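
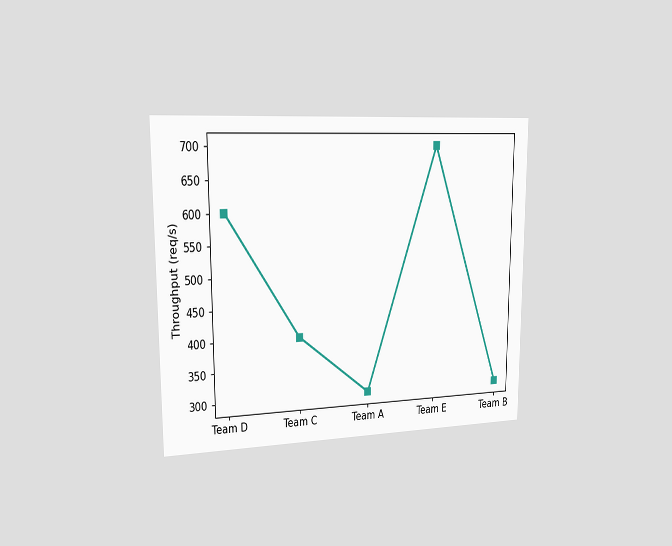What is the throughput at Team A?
300req/s

The chart is viewed slightly from the left. At Team A, the line is at 300req/s.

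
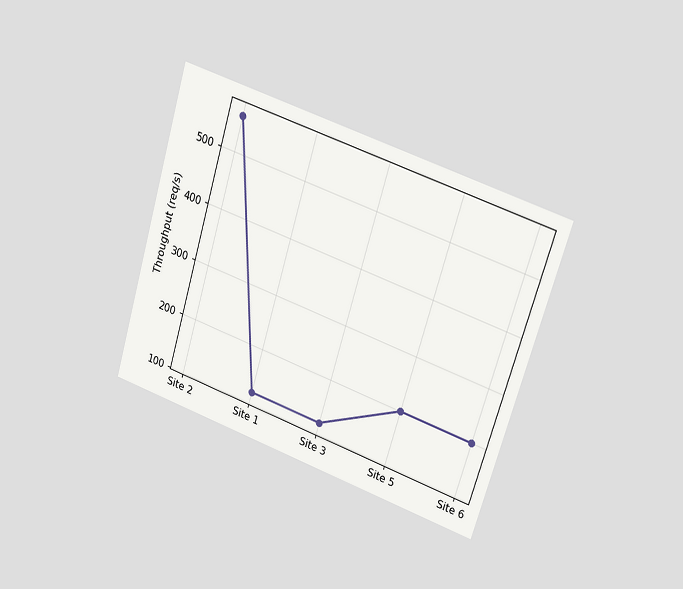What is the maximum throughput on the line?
560req/s

The chart is tilted about 17° clockwise and viewed at a slight angle. The highest point is at Site 2, and reading across to the y-axis gives 560req/s.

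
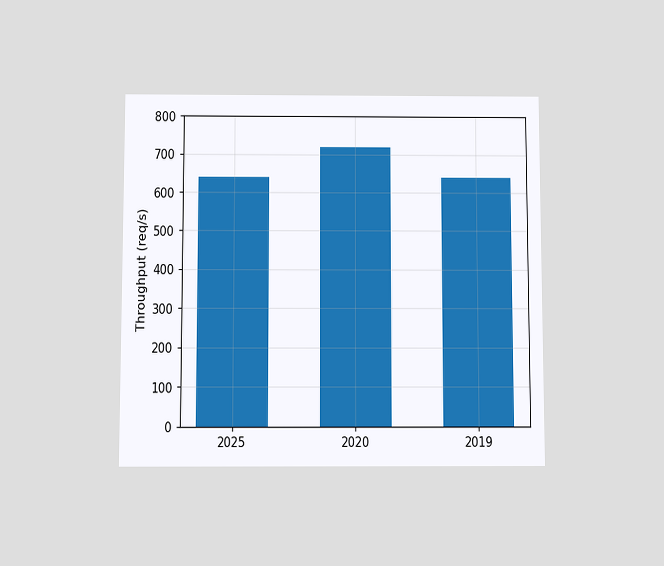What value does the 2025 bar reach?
The chart is viewed slightly from below. Reading along the chart's y-axis, the 2025 bar reaches 640req/s.

640req/s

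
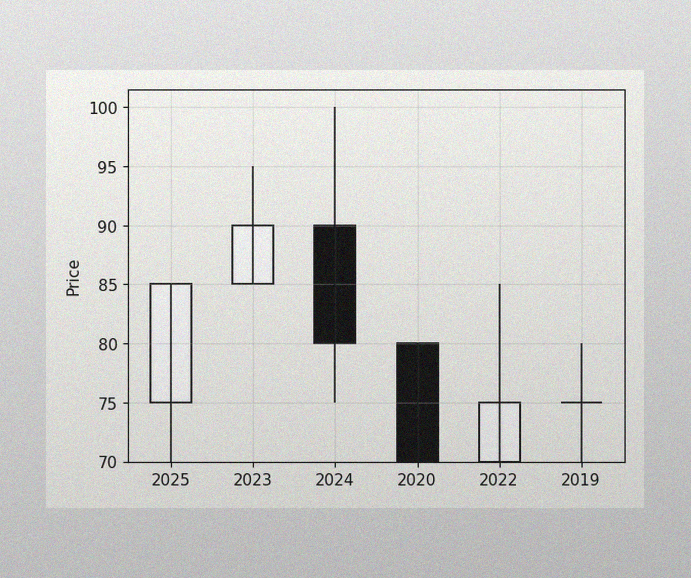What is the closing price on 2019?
The image has some photo noise and uneven lighting. The 2019 candle closes at 75.

75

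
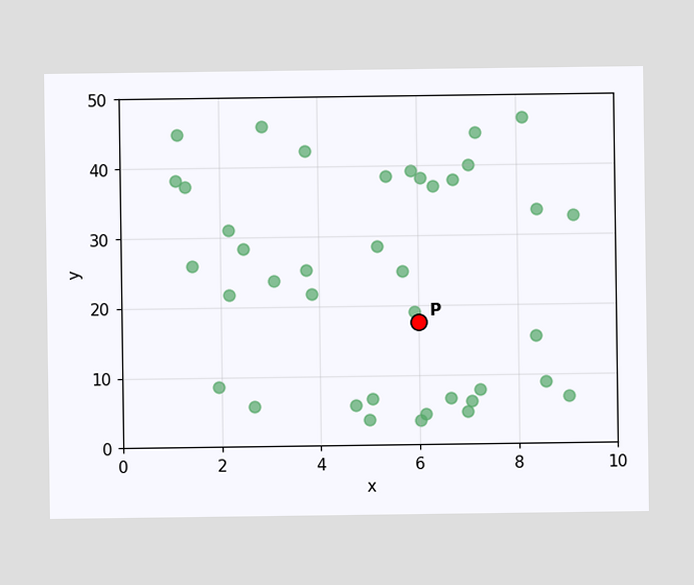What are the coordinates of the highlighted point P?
Following the gridlines from P to each axis, P sits at (6, 17.5).

(6, 17.5)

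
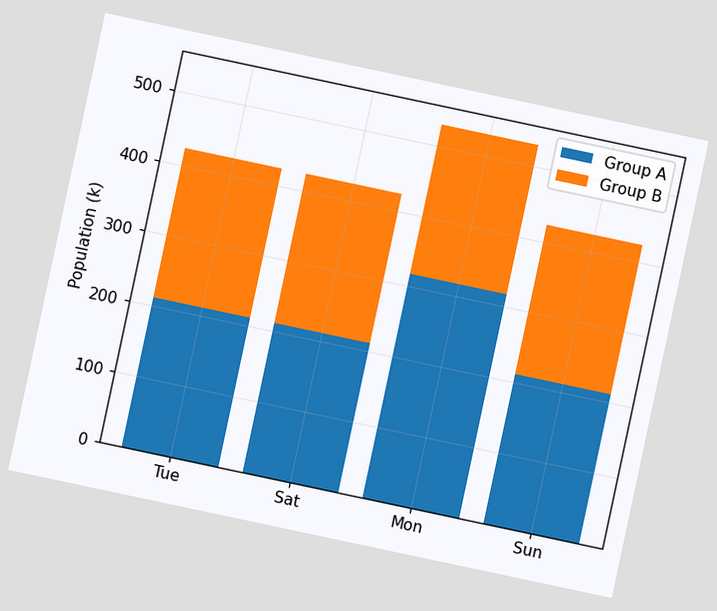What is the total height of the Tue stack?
424k

The chart is tilted about 12° clockwise. The Tue stack's top reaches 424k on the y-axis.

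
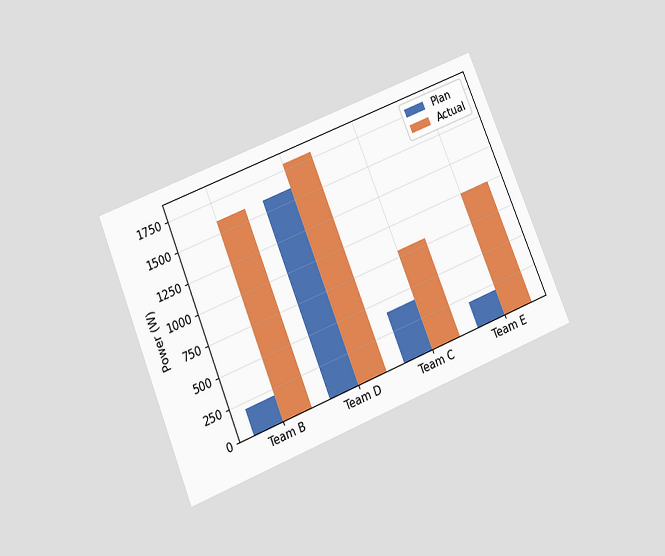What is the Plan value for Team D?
The chart is tilted about 22° counter-clockwise and viewed slightly from below. The Plan bar at Team D reaches 1600W on the y-axis.

1600W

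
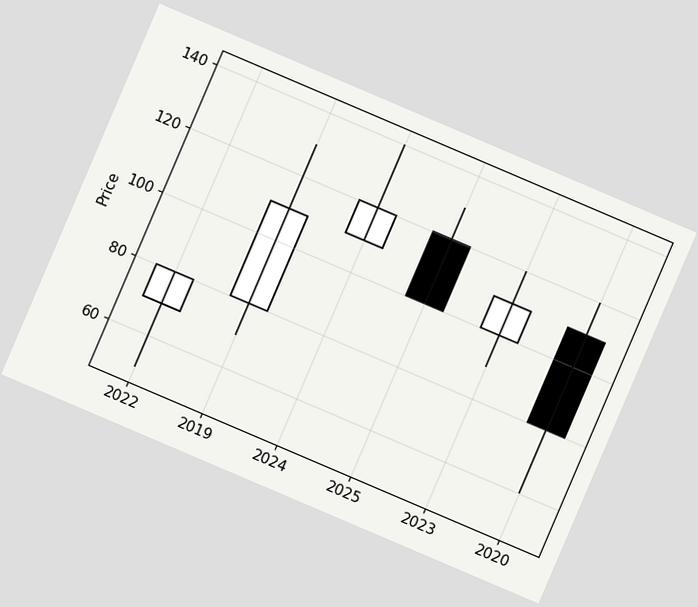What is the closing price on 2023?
The chart is tilted about 23° clockwise. The 2023 candle closes at 110.

110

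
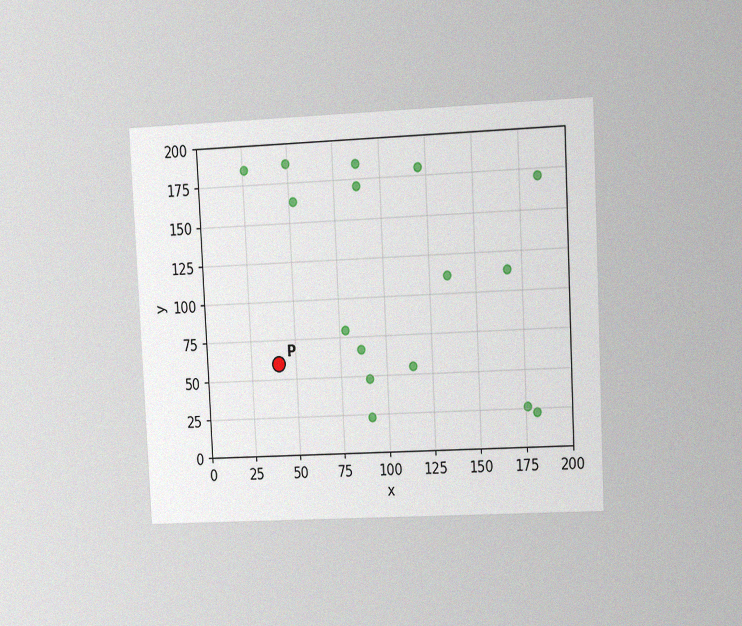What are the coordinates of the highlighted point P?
(40, 60)

The chart is tilted about 3° counter-clockwise and viewed at a slight angle, with some photo noise. Following the gridlines from P to each axis, P sits at (40, 60).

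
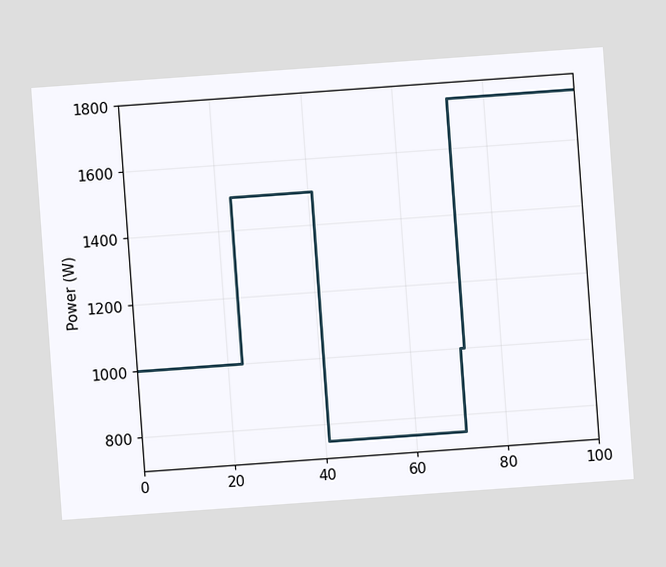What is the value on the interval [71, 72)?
The chart is tilted about 4° counter-clockwise. On [71, 72) the step sits at 1000W.

1000W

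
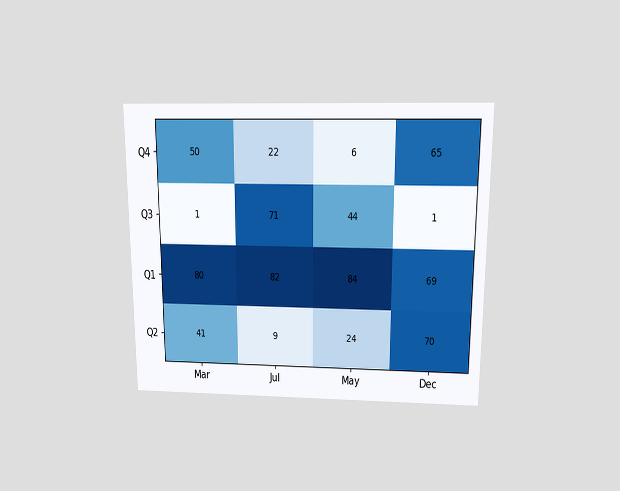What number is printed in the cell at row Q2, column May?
24

The chart is viewed slightly from above. The (Q2, May) cell reads 24.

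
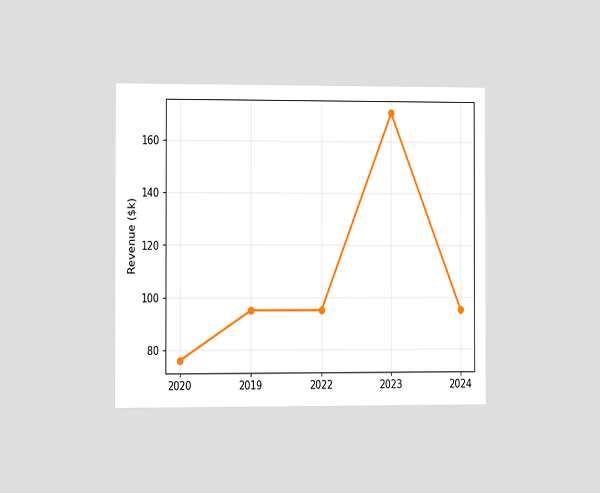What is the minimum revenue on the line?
$76k

The chart is viewed slightly from the left. The lowest point is at 2020, and reading across to the y-axis gives $76k.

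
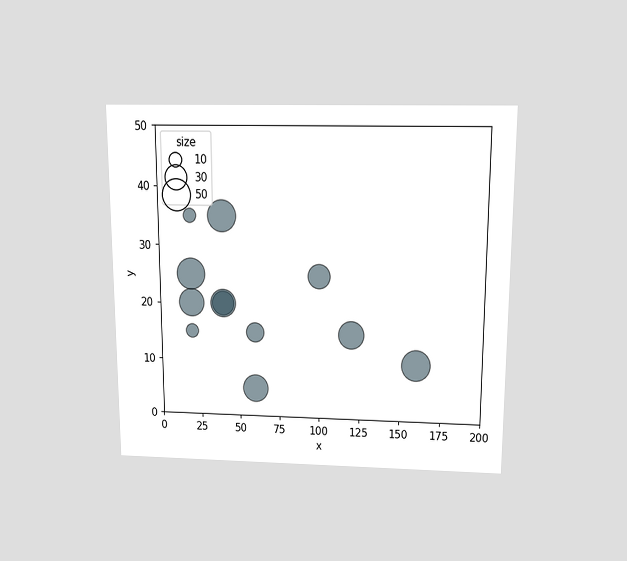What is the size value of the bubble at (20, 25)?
50

The chart is viewed slightly from above. Matching the bubble at (20, 25) against the size legend gives 50.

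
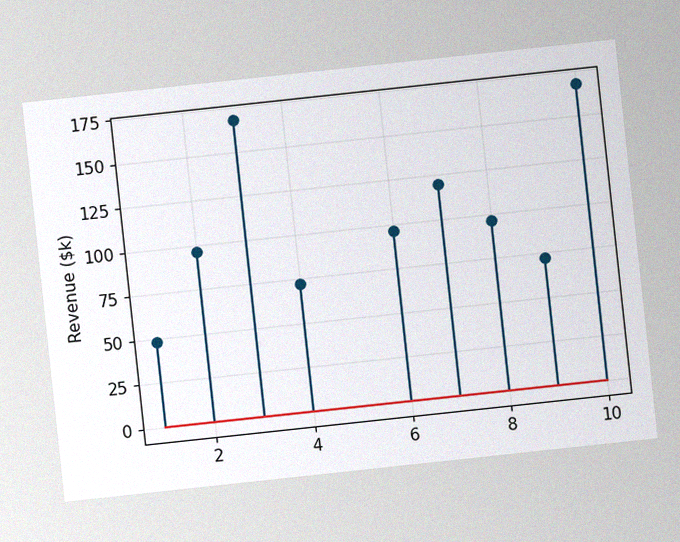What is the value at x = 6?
$96k

The chart is tilted about 6° counter-clockwise, with some photo noise. The stem at x=6 reaches $96k.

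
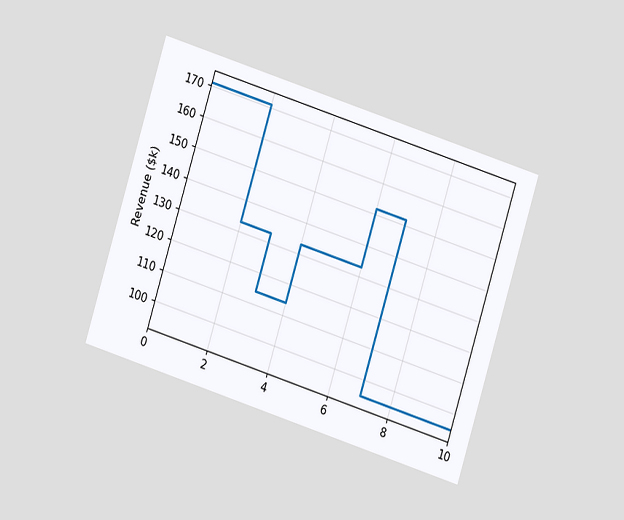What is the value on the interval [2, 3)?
The chart is tilted about 17° clockwise and viewed at a slight angle. On [2, 3) the step sits at $133k.

$133k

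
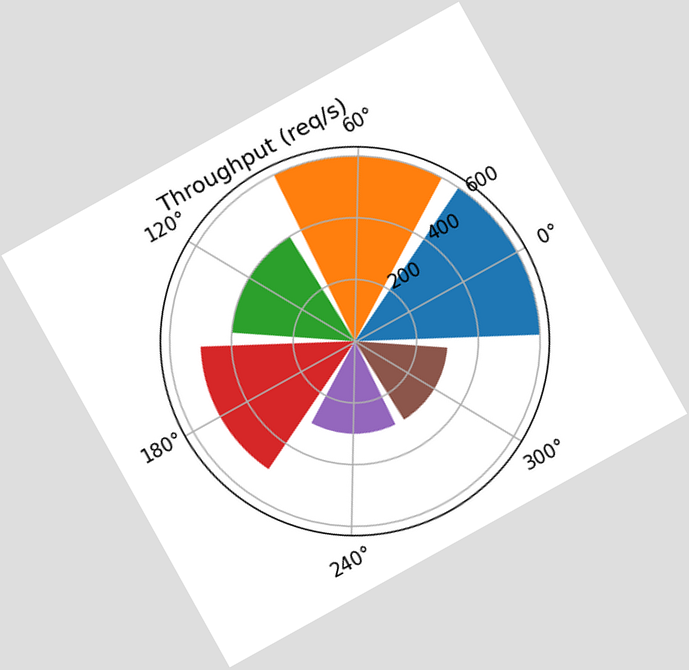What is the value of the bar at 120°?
The chart is tilted about 29° counter-clockwise. The bar at 120° reaches 400req/s on the radial axis.

400req/s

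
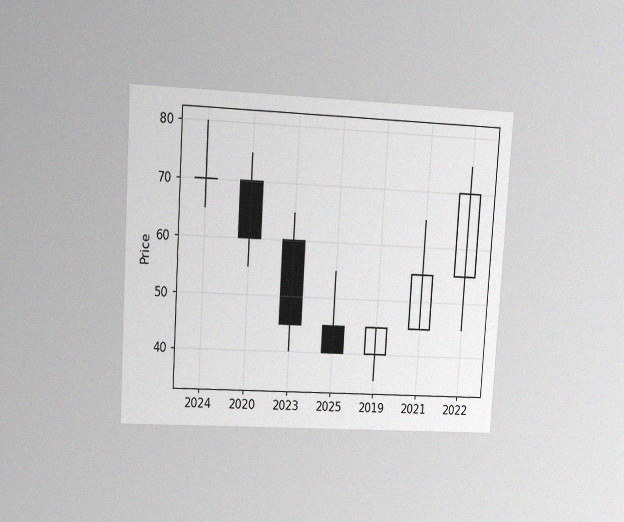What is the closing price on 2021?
55

The chart is tilted about 4° clockwise and viewed at a slight angle, with some photo noise. The 2021 candle closes at 55.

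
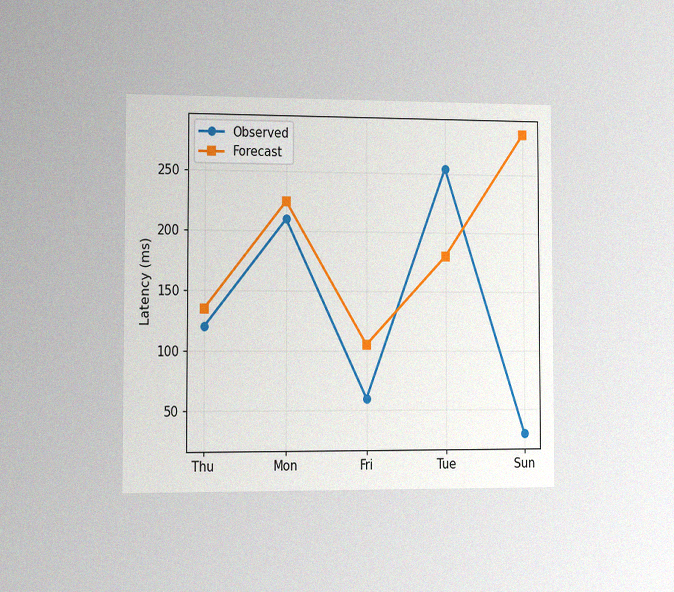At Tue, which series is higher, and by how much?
Observed, by 75ms

The chart is viewed slightly from the left, with some photo noise. At Tue, Observed sits above the other line by 75ms.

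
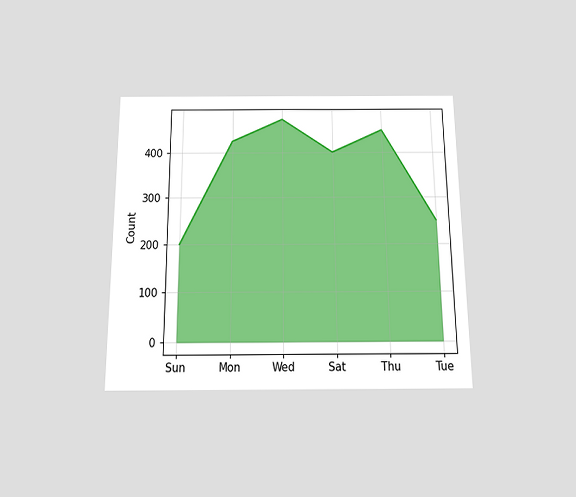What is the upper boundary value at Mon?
The chart is viewed slightly from below. At Mon the upper boundary is at 425.

425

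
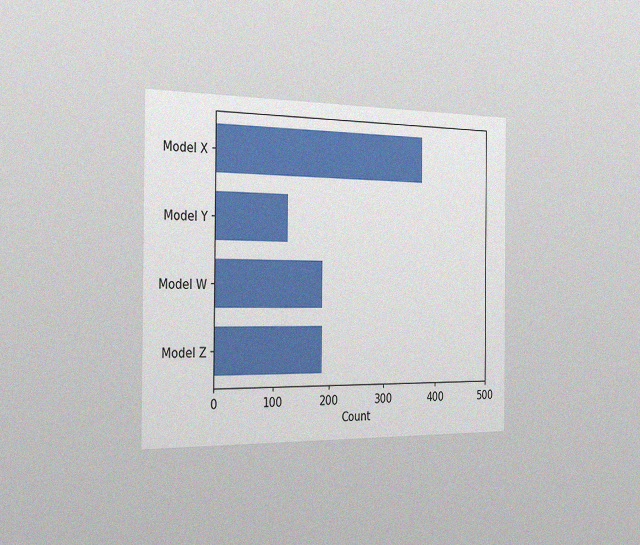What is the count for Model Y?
124

The chart is viewed slightly from the left, with some photo noise. Reading along the chart's x-axis, the Model Y bar reaches 124.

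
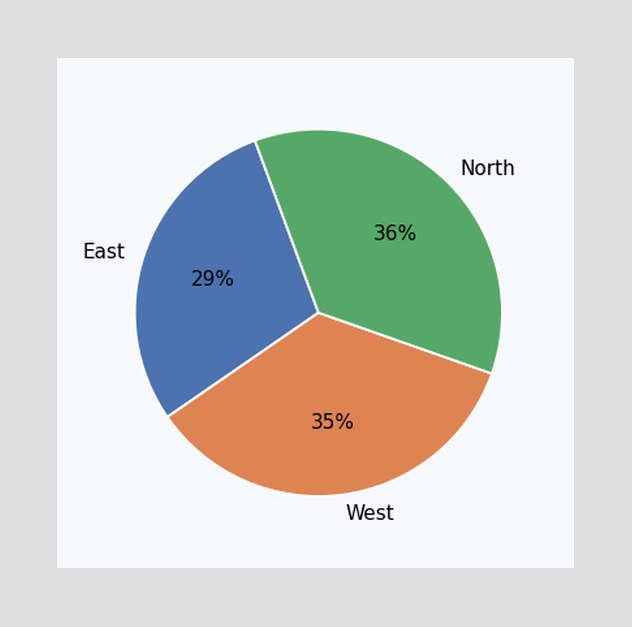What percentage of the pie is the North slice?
The North slice takes up 36% of the pie.

36%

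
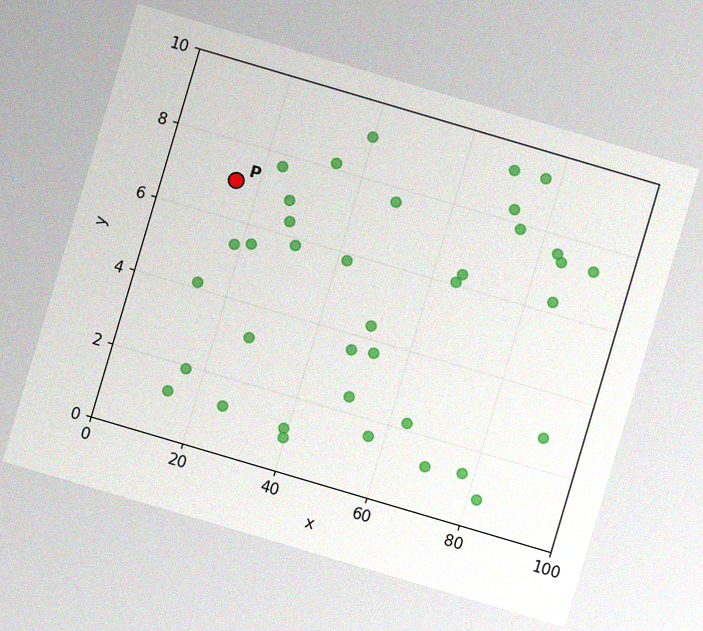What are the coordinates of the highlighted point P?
The chart is tilted about 16° clockwise, with some photo noise. Following the gridlines from P to each axis, P sits at (15, 7).

(15, 7)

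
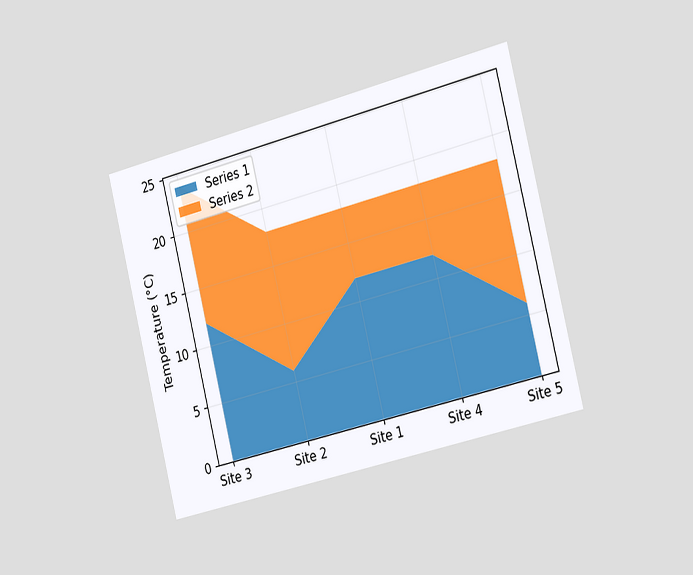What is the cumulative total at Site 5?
The chart is tilted about 14° counter-clockwise and viewed slightly from the right. The stacked total at Site 5 reaches 18°C.

18°C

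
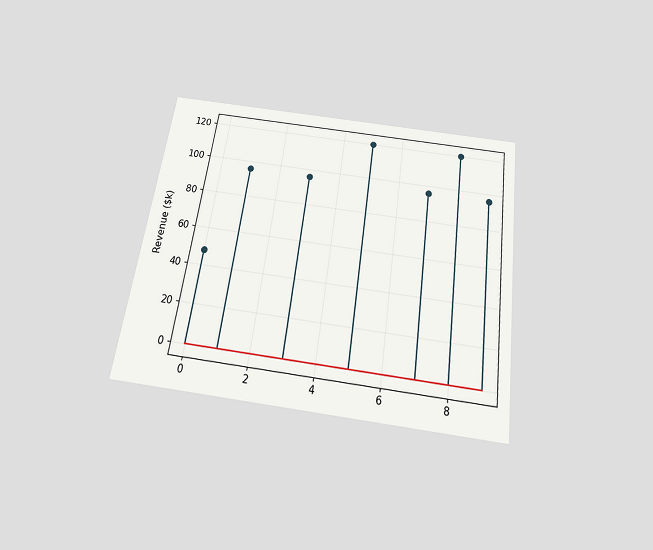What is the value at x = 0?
The chart is tilted about 8° clockwise and viewed slightly from below. The stem at x=0 reaches $48k.

$48k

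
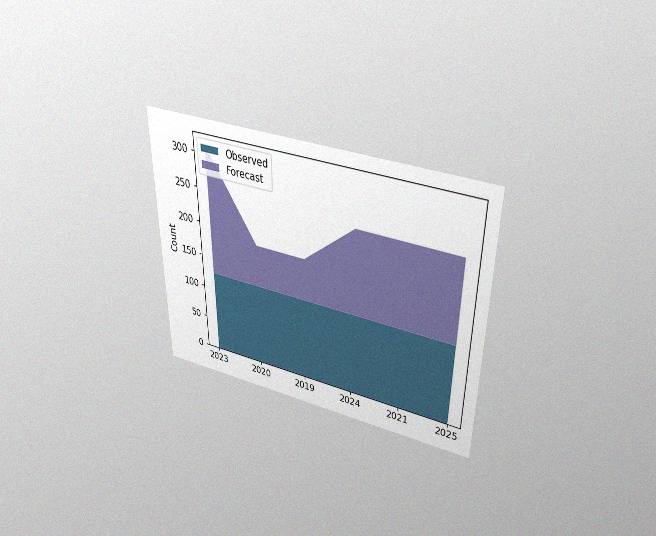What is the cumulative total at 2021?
The chart is viewed slightly from above, with some photo noise. The stacked total at 2021 reaches 248.

248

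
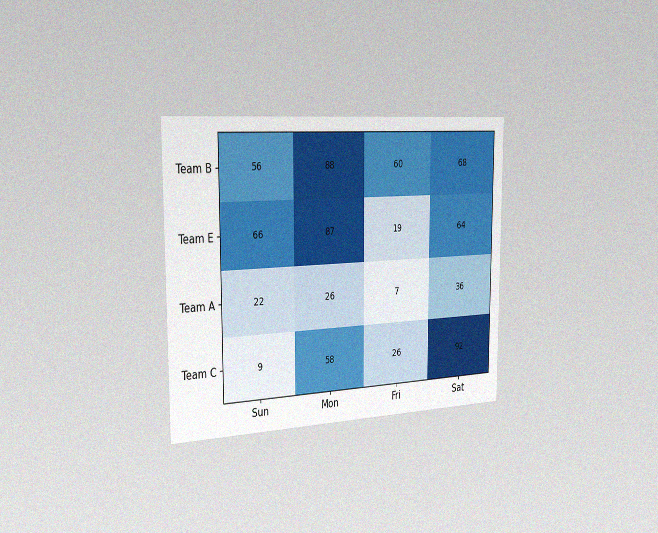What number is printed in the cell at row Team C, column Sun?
The chart is viewed slightly from the left, with some photo noise. The (Team C, Sun) cell reads 9.

9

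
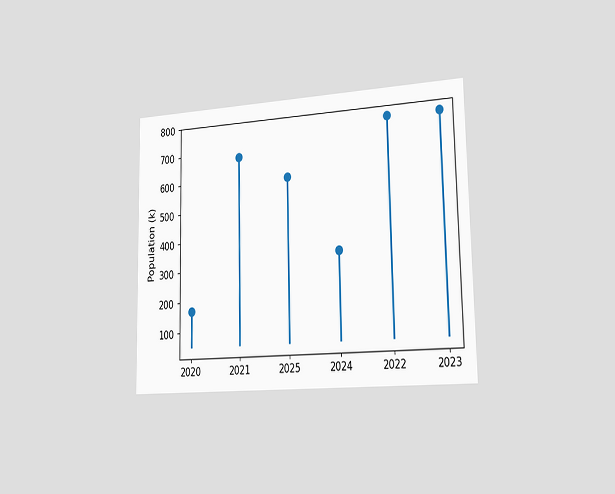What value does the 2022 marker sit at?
765k

The chart is viewed slightly from the right. The 2022 marker sits at 765k.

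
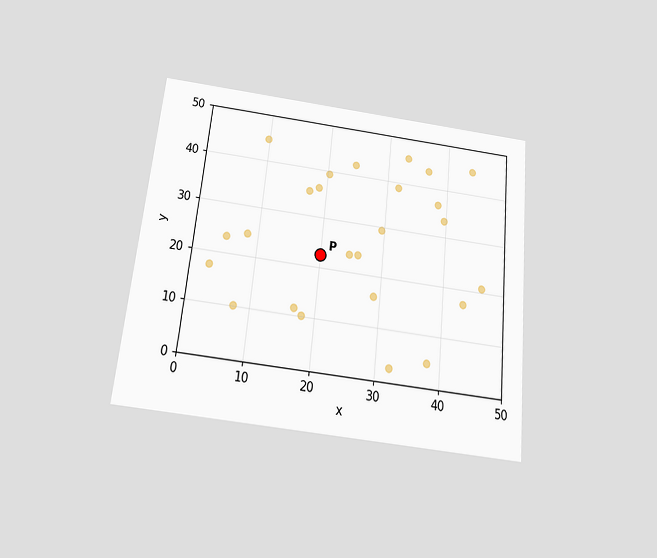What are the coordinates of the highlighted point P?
The chart is tilted about 6° clockwise and viewed slightly from below. Following the gridlines from P to each axis, P sits at (20, 22.5).

(20, 22.5)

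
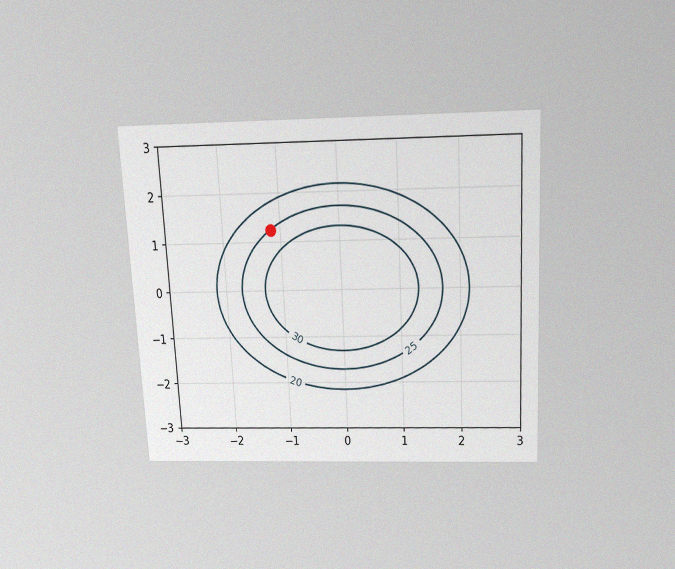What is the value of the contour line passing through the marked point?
25

The chart is tilted about 3° counter-clockwise and viewed slightly from above, with some photo noise. The marked point sits on the contour labelled 25.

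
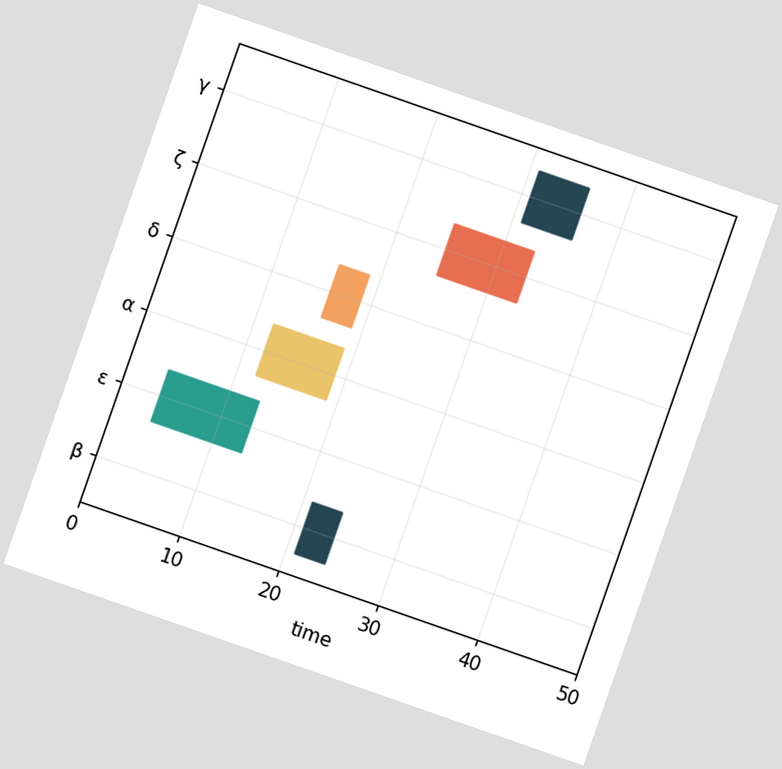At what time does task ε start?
4

The chart is tilted about 19° clockwise. The ε bar begins at t=4.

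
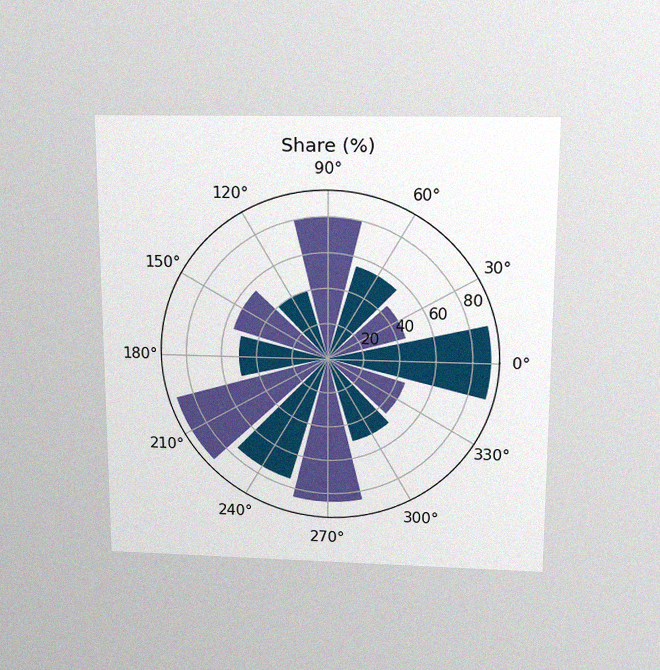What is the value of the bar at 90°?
The chart is viewed slightly from above, with some photo noise. The bar at 90° reaches 80% on the radial axis.

80%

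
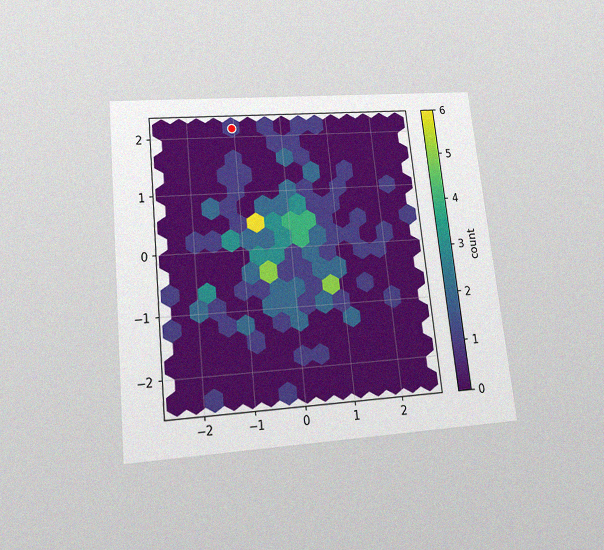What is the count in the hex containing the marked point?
The chart is tilted about 6° counter-clockwise and viewed slightly from below, with some photo noise. The marked hex reads 1 on the colorbar.

1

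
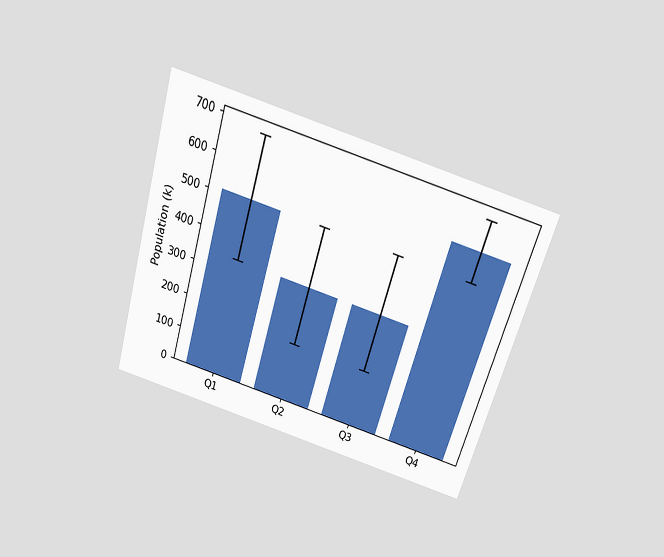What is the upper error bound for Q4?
680k

The chart is tilted about 17° clockwise and viewed slightly from above. The Q4 bar's upper whisker reaches 680k.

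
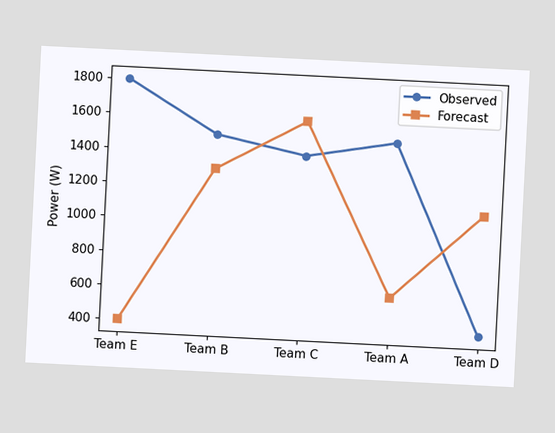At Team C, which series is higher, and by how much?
The chart is tilted about 3° clockwise. At Team C, Forecast sits above the other line by 200W.

Forecast, by 200W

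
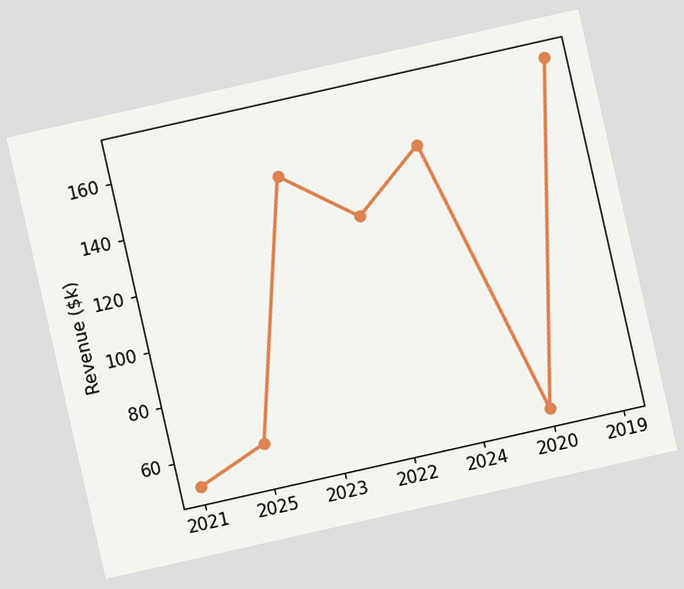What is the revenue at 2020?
The chart is tilted about 13° counter-clockwise. At 2020, the line is at $50k.

$50k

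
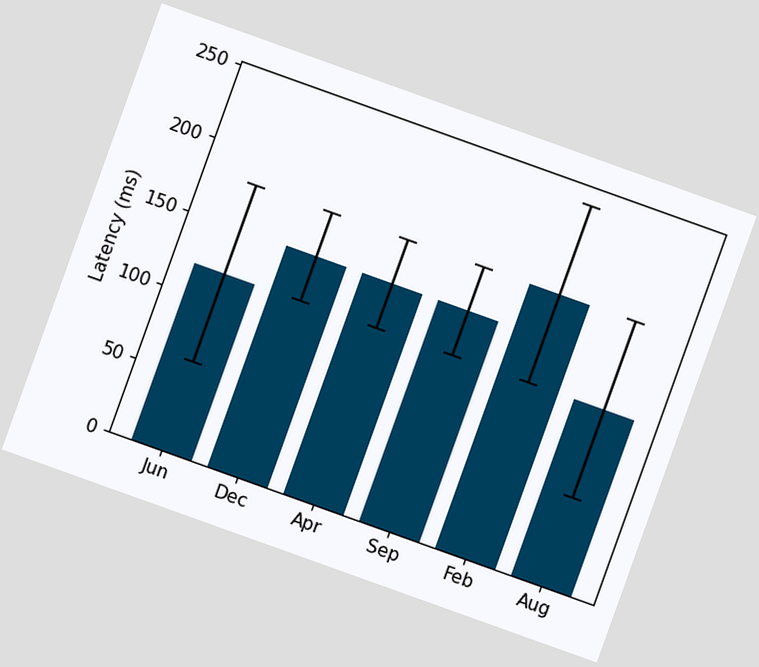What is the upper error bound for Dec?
180ms

The chart is tilted about 20° clockwise. The Dec bar's upper whisker reaches 180ms.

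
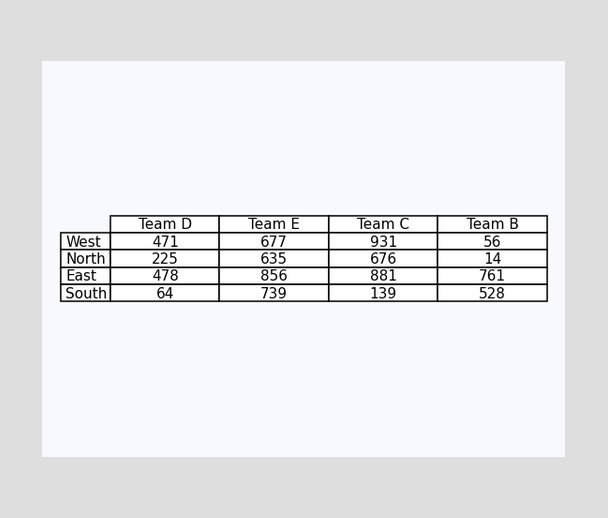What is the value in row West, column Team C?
The (West, Team C) cell reads 931.

931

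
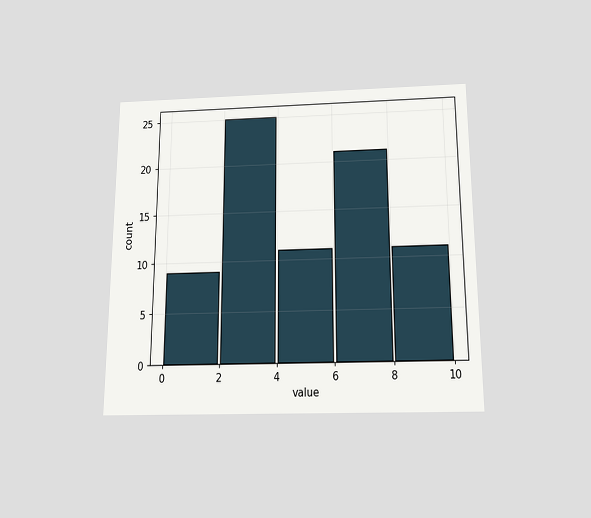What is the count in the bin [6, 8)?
21

The chart is viewed slightly from below. The [6, 8) bin has height 21.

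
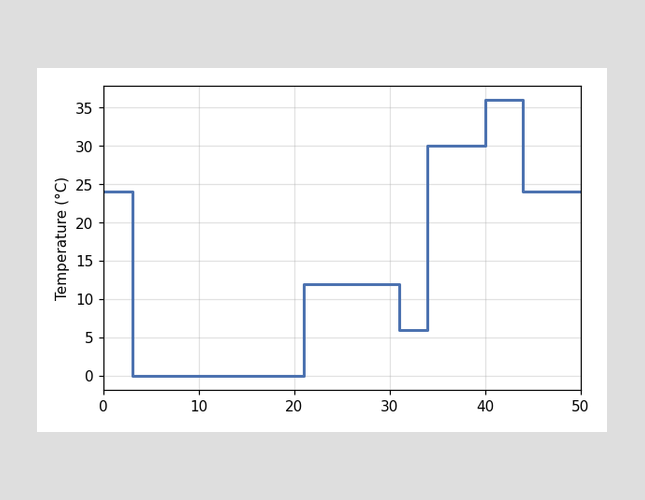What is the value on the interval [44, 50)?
24°C

On [44, 50) the step sits at 24°C.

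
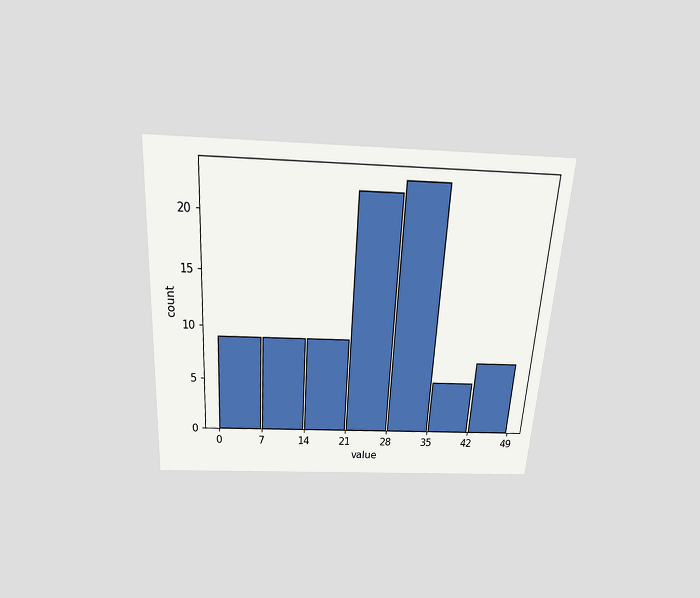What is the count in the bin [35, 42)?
The chart is tilted about 4° clockwise and viewed slightly from above. The [35, 42) bin has height 5.

5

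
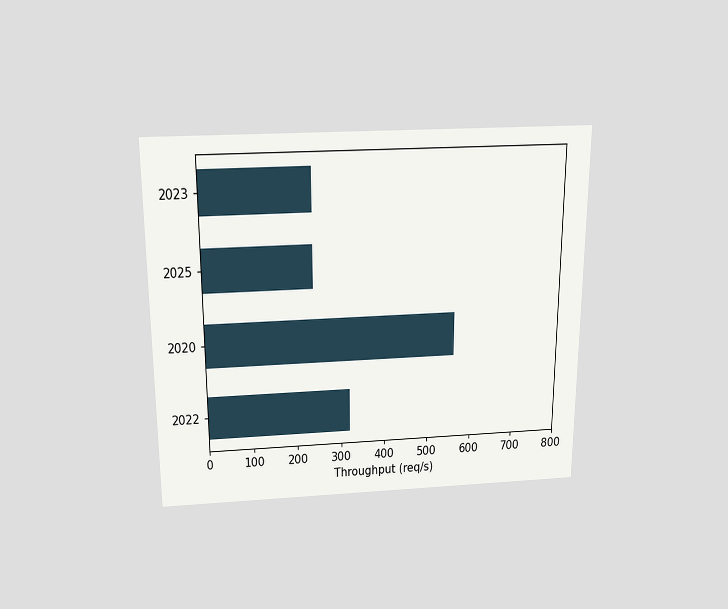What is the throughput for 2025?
The chart is viewed slightly from above. Reading along the chart's x-axis, the 2025 bar reaches 240req/s.

240req/s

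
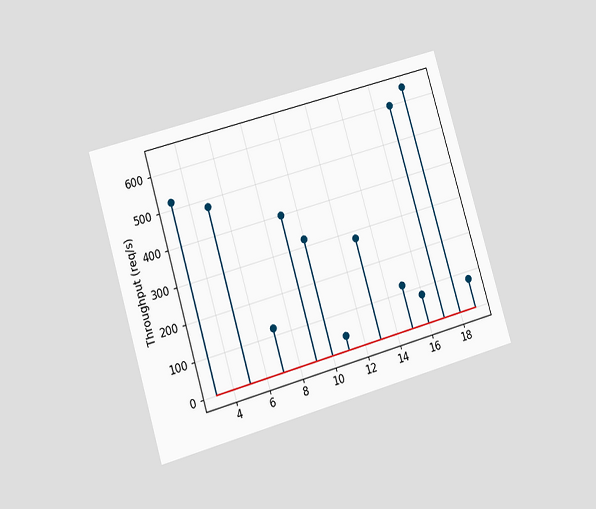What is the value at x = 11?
The chart is tilted about 16° counter-clockwise and viewed at a slight angle. The stem at x=11 reaches 40req/s.

40req/s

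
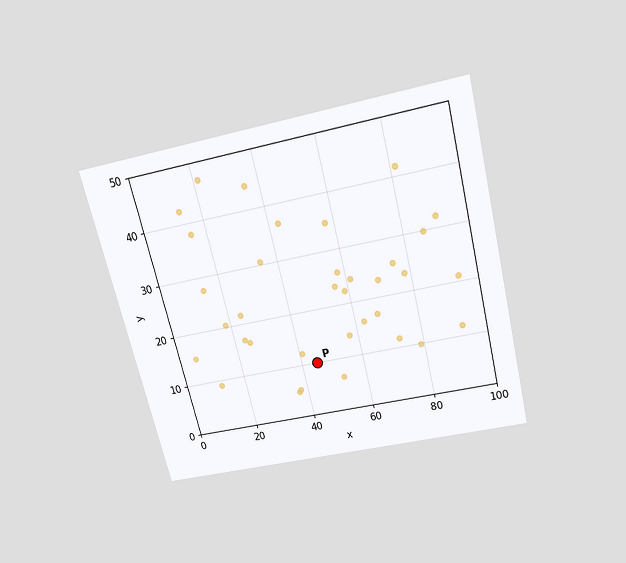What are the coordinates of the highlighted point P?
The chart is tilted about 14° counter-clockwise and viewed slightly from above. Following the gridlines from P to each axis, P sits at (45, 10).

(45, 10)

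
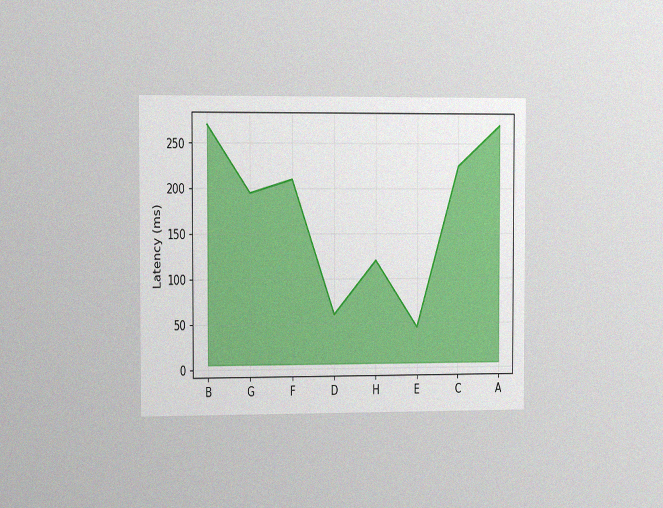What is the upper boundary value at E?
45ms

The chart is viewed slightly from the left, with some photo noise. At E the upper boundary is at 45ms.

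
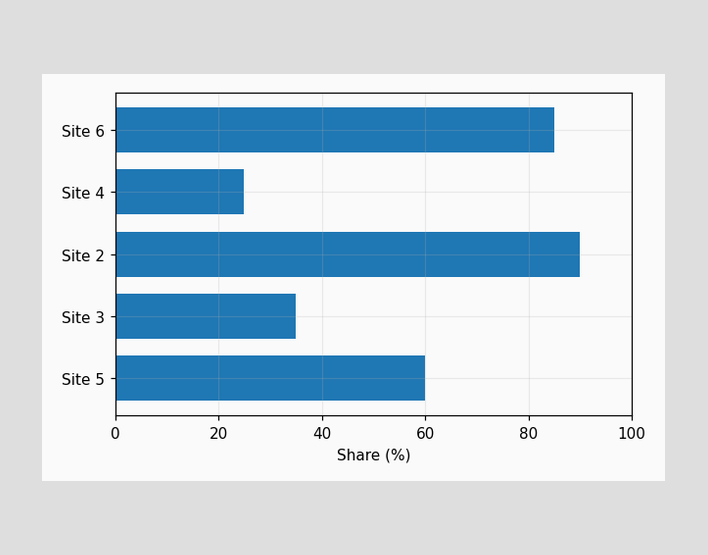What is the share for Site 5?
Reading along the chart's x-axis, the Site 5 bar reaches 60%.

60%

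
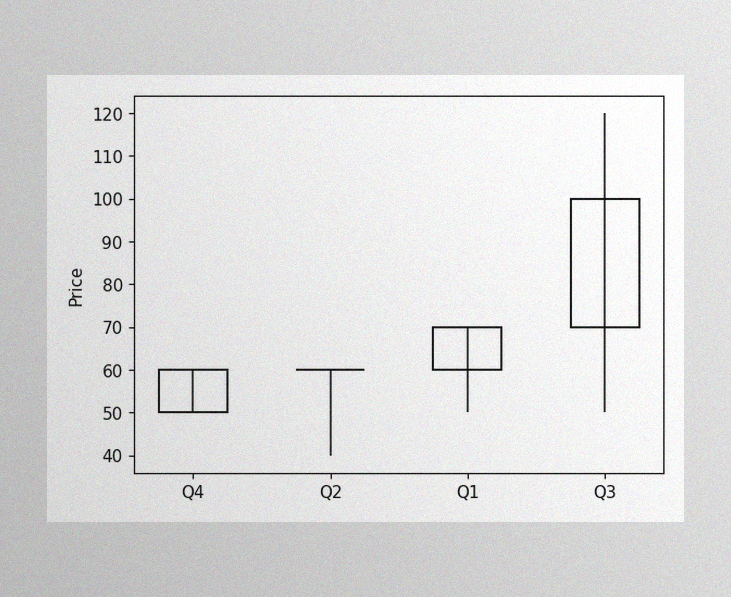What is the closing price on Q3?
100

The image has some photo noise and uneven lighting. The Q3 candle closes at 100.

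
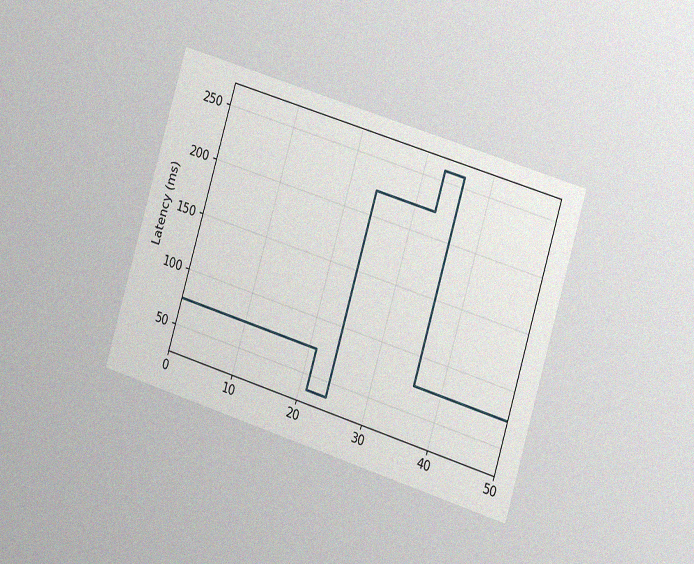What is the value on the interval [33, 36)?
259ms

The chart is tilted about 17° clockwise and viewed at a slight angle, with some photo noise. On [33, 36) the step sits at 259ms.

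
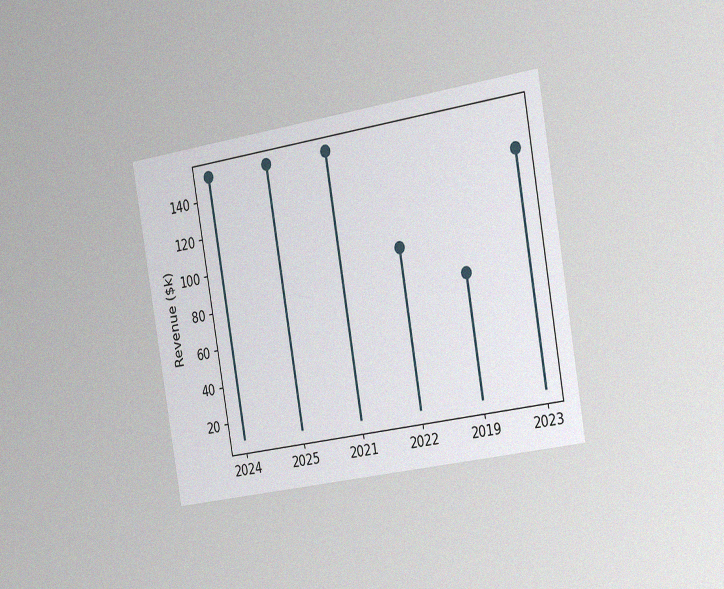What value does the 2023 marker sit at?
The chart is tilted about 10° counter-clockwise and viewed slightly from the right, with some photo noise. The 2023 marker sits at $133k.

$133k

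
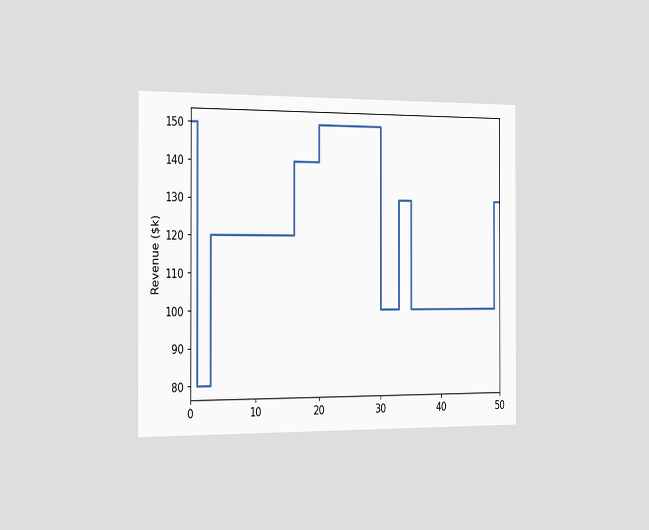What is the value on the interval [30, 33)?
The chart is viewed slightly from the left. On [30, 33) the step sits at $100k.

$100k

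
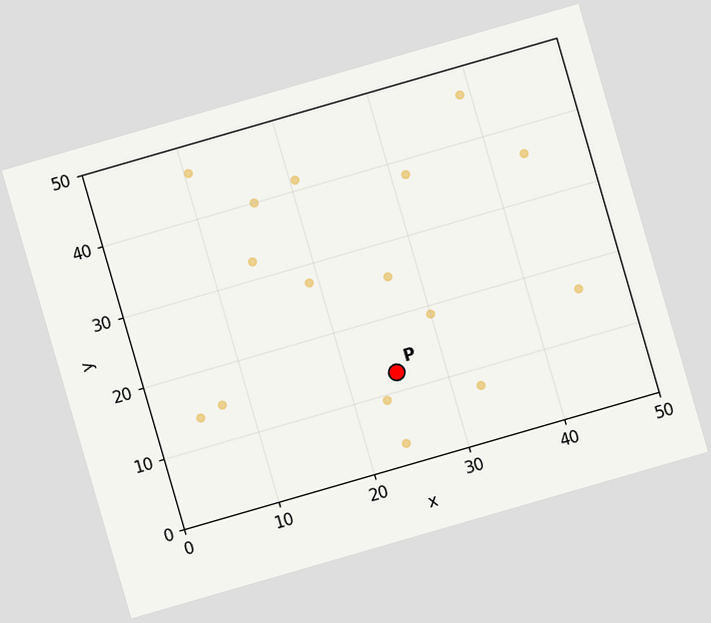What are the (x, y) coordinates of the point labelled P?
(25, 12.5)

The chart is tilted about 16° counter-clockwise. Following the gridlines from P to each axis, P sits at (25, 12.5).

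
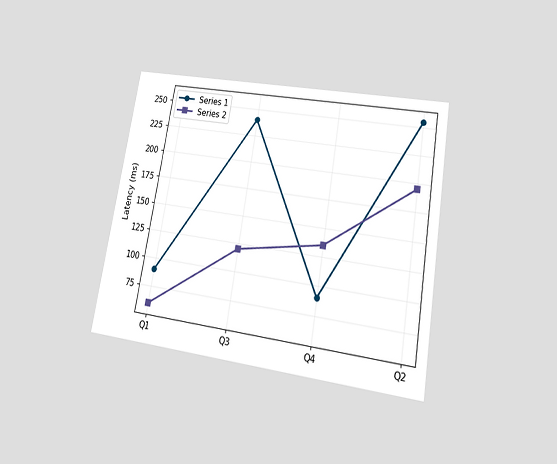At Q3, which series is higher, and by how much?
Series 1, by 120ms

The chart is tilted about 10° clockwise and viewed at a slight angle. At Q3, Series 1 sits above the other line by 120ms.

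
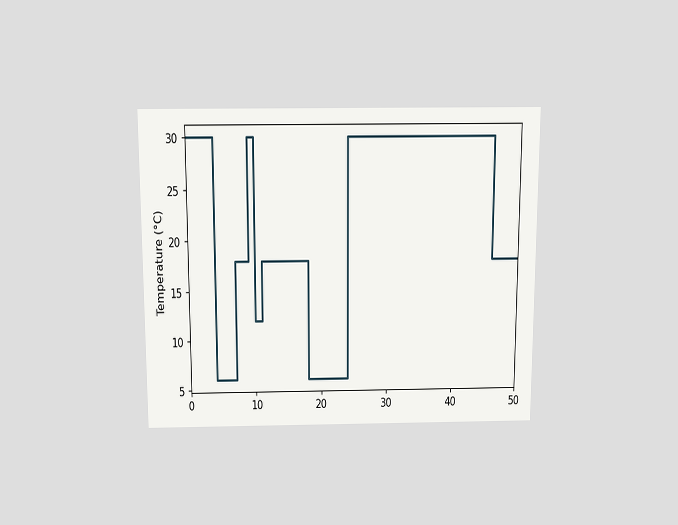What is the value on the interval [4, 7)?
The chart is viewed slightly from above. On [4, 7) the step sits at 6°C.

6°C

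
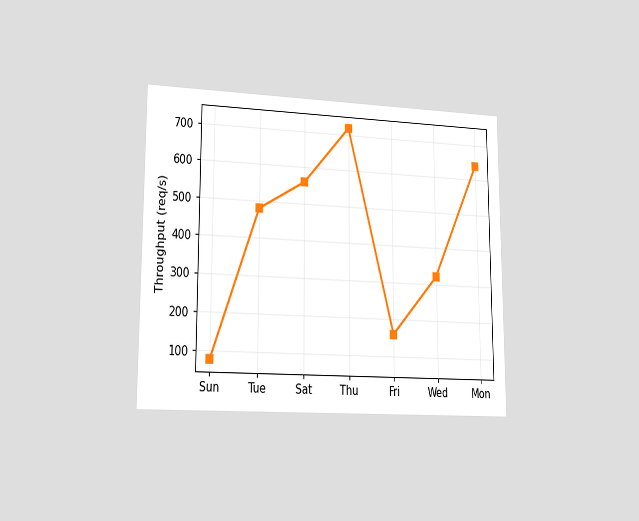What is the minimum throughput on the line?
80req/s

The chart is viewed slightly from the left. The lowest point is at Sun, and reading across to the y-axis gives 80req/s.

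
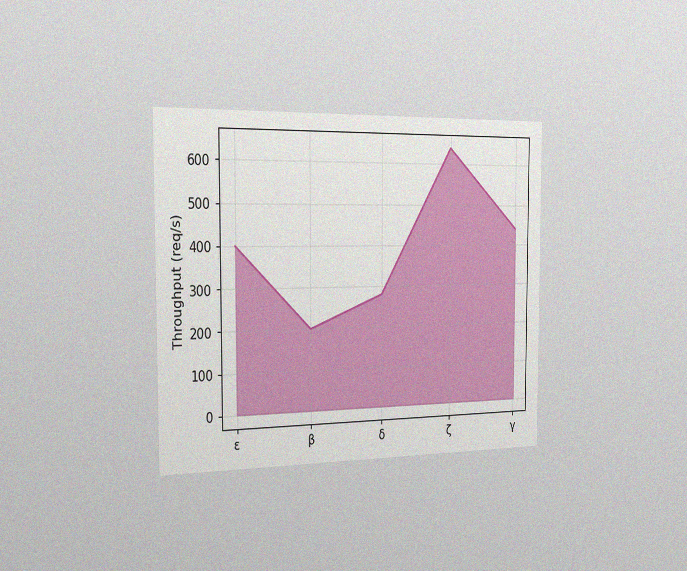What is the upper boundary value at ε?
400req/s

The chart is viewed slightly from the left, with some photo noise. At ε the upper boundary is at 400req/s.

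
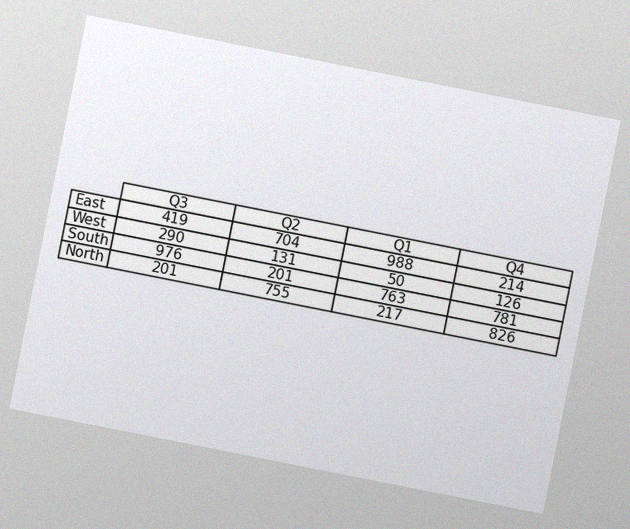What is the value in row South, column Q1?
The chart is tilted about 11° clockwise, with some photo noise. The (South, Q1) cell reads 763.

763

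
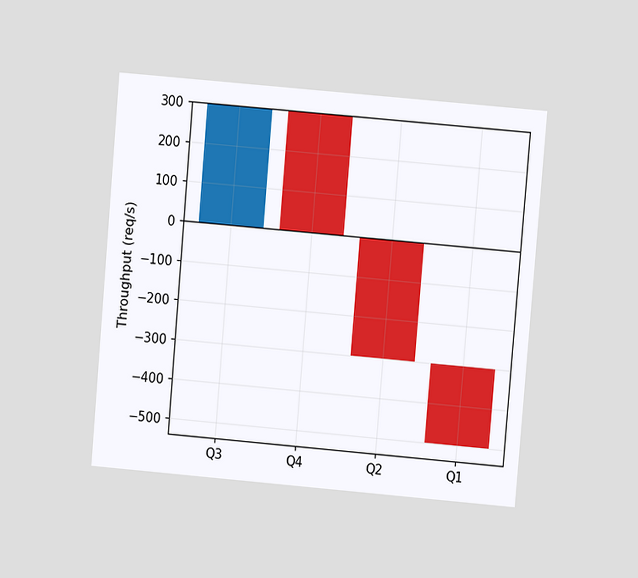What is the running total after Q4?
0req/s

The chart is tilted about 5° clockwise and viewed at a slight angle. After Q4 the running total reaches 0req/s.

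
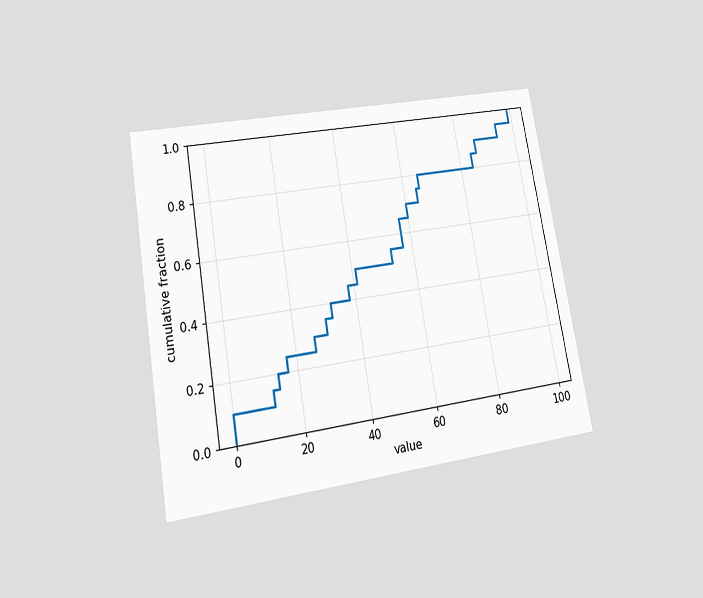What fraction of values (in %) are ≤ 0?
The chart is tilted about 10° counter-clockwise and viewed at a slight angle. At x=0 the ECDF step is at 10%.

10%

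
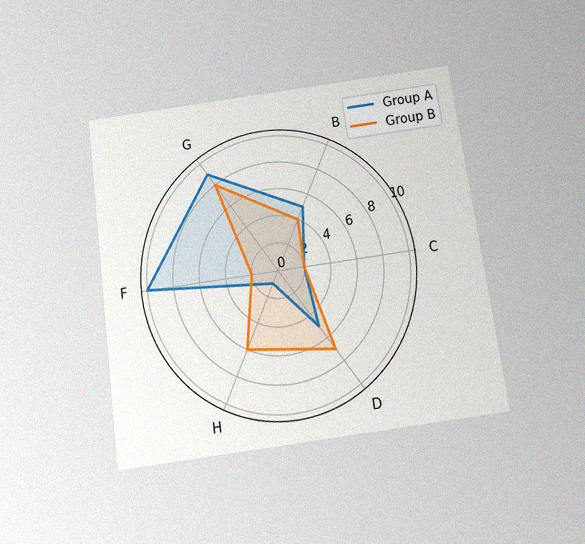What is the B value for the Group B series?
The chart is tilted about 8° counter-clockwise and viewed slightly from below, with some photo noise. On the B axis, Group B reaches 4.

4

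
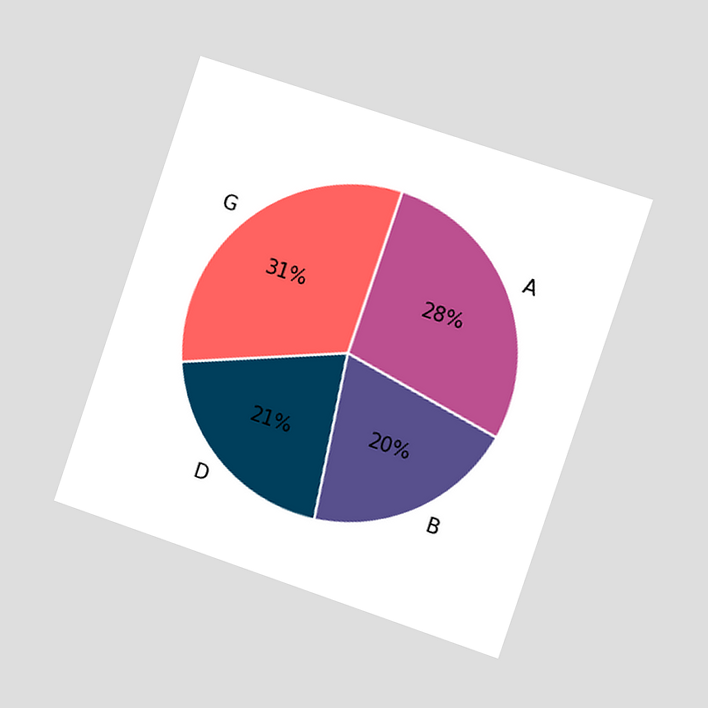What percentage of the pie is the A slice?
The chart is tilted about 19° clockwise and viewed slightly from the right. The A slice takes up 28% of the pie.

28%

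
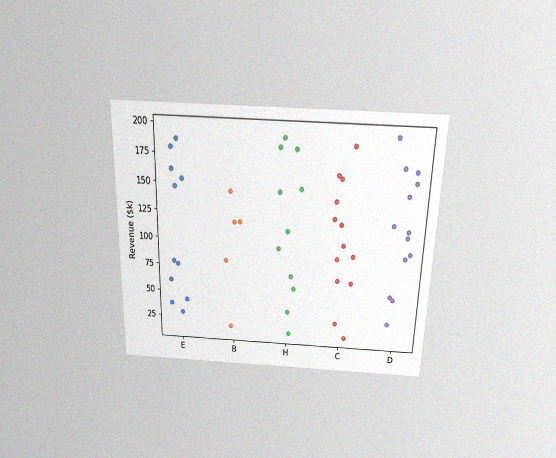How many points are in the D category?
13

The chart is viewed slightly from above, with some photo noise. Counting the markers in the D column gives 13.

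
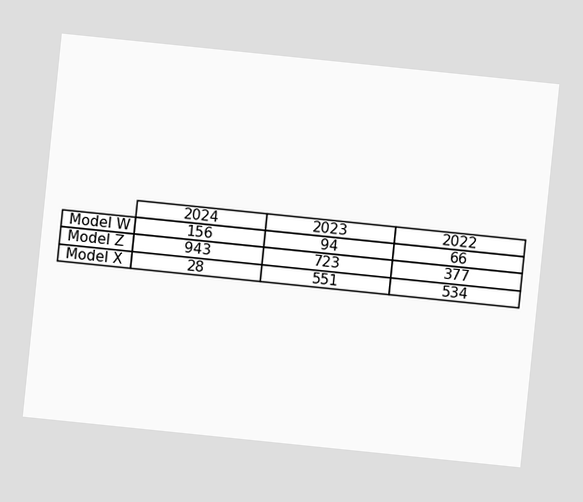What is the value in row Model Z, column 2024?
The chart is tilted about 6° clockwise. The (Model Z, 2024) cell reads 943.

943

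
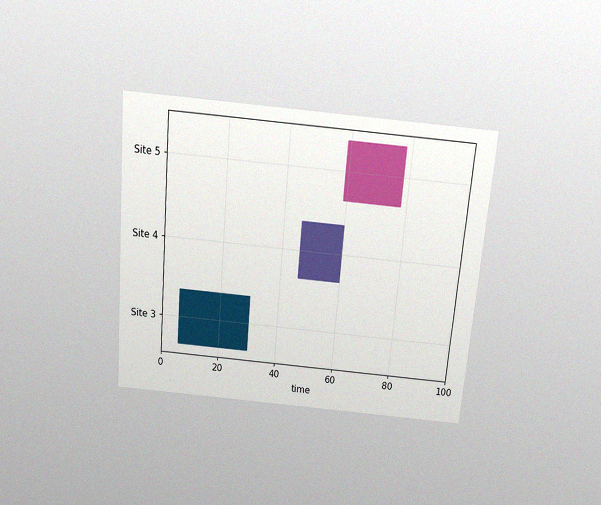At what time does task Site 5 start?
59

The chart is tilted about 5° clockwise and viewed slightly from above, with some photo noise. The Site 5 bar begins at t=59.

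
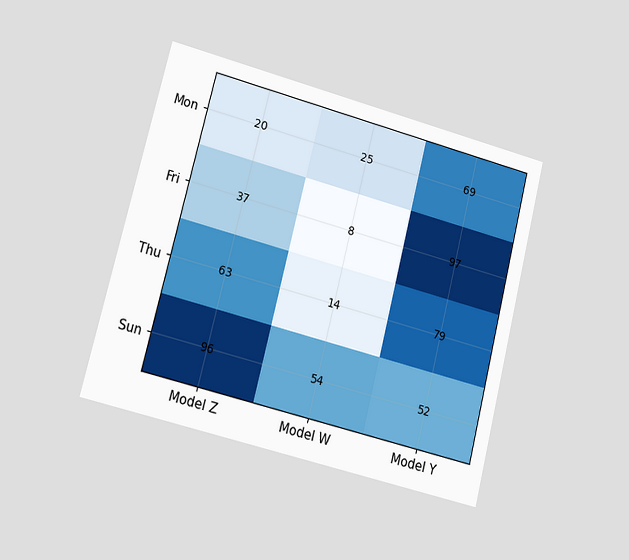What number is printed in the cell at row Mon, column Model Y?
The chart is tilted about 14° clockwise and viewed at a slight angle. The (Mon, Model Y) cell reads 69.

69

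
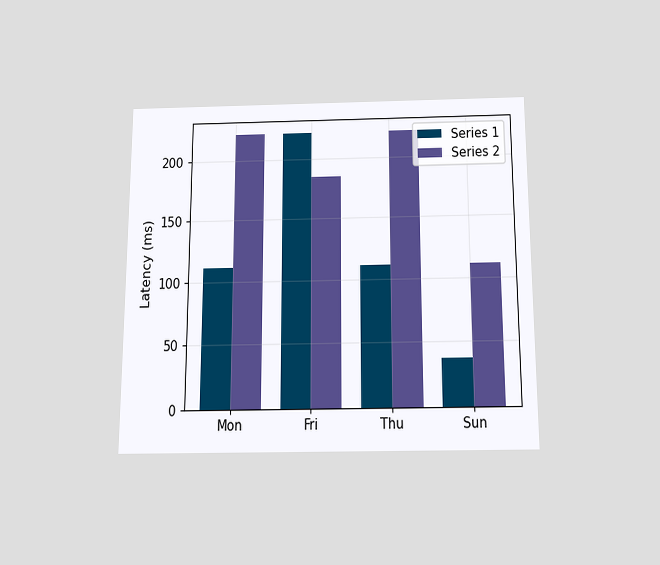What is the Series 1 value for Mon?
The chart is viewed slightly from below. The Series 1 bar at Mon reaches 111ms on the y-axis.

111ms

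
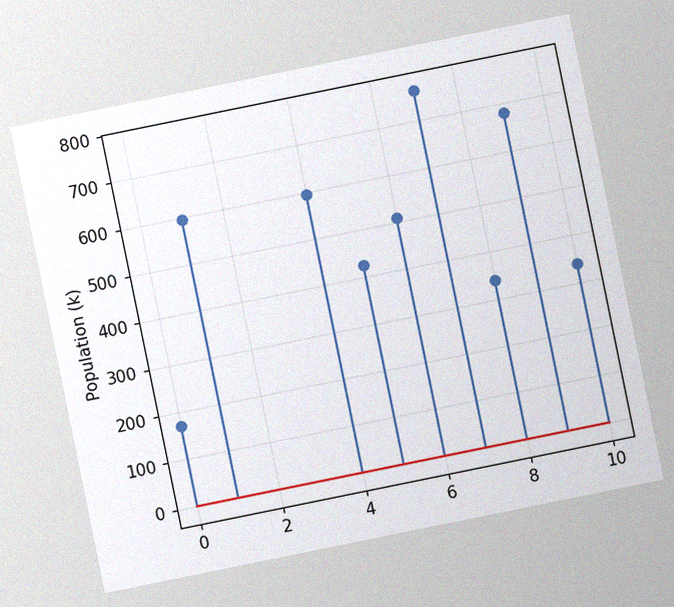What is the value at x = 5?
The chart is tilted about 12° counter-clockwise, with some photo noise. The stem at x=5 reaches 425k.

425k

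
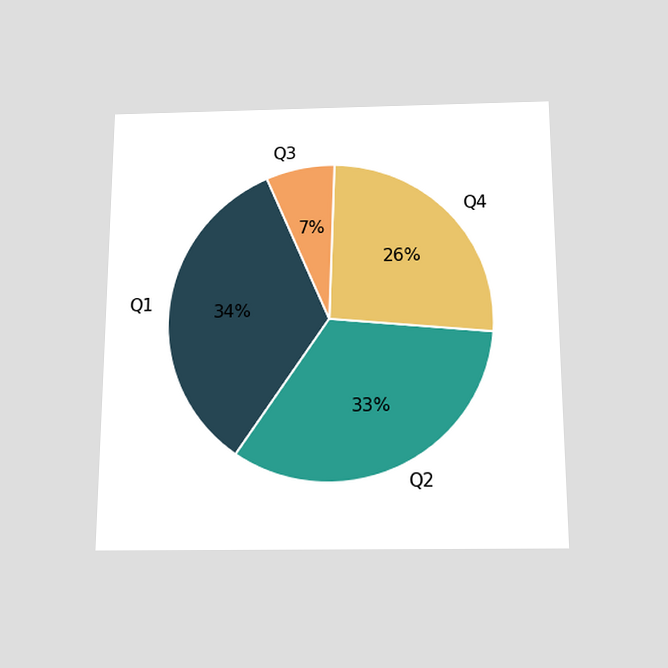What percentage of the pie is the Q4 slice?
26%

The chart is viewed slightly from below. The Q4 slice takes up 26% of the pie.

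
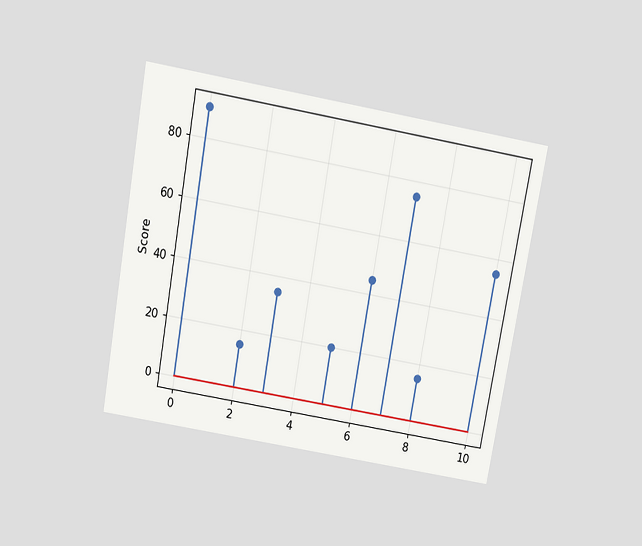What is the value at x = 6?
The chart is tilted about 10° clockwise and viewed slightly from above. The stem at x=6 reaches 45.

45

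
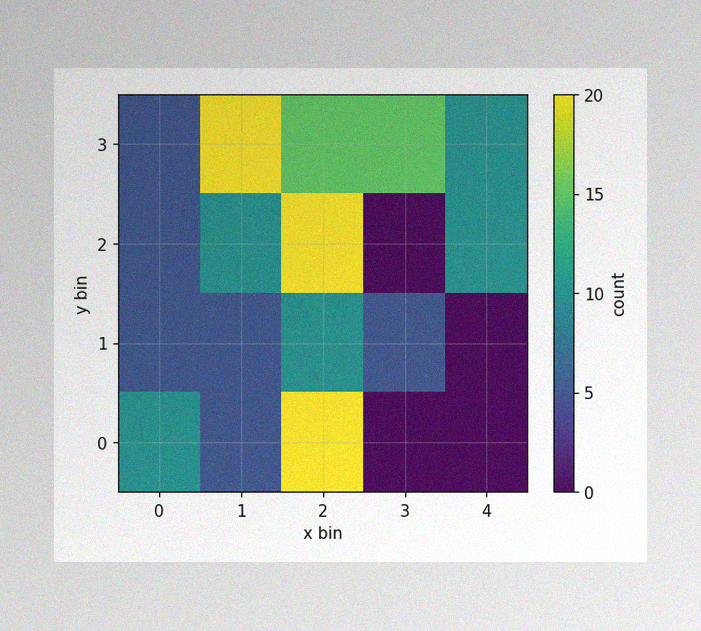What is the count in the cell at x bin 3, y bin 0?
The image has some photo noise and uneven lighting. Matching the cell (3, 0) against the colorbar gives 0.

0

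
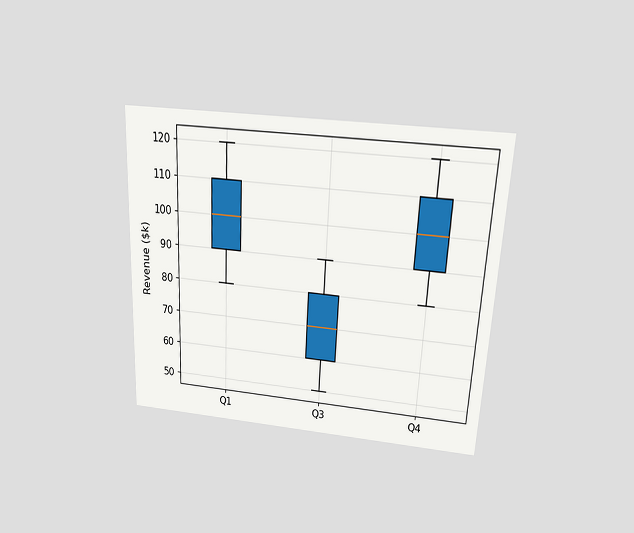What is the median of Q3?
The chart is tilted about 3° clockwise and viewed slightly from above. The median line in the Q3 box sits at $70k.

$70k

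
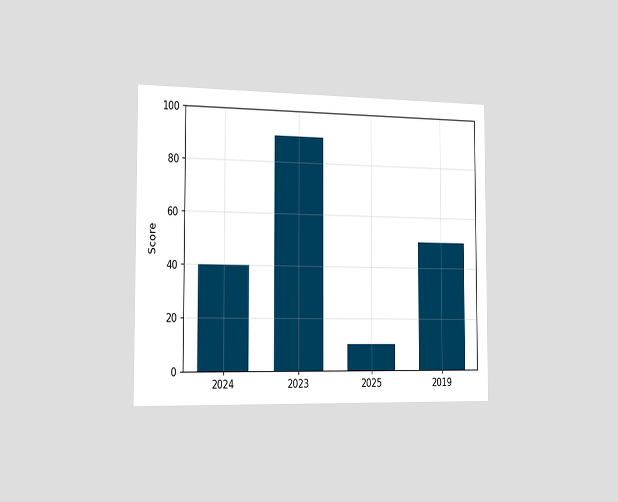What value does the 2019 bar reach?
50

The chart is viewed slightly from the left. Reading along the chart's y-axis, the 2019 bar reaches 50.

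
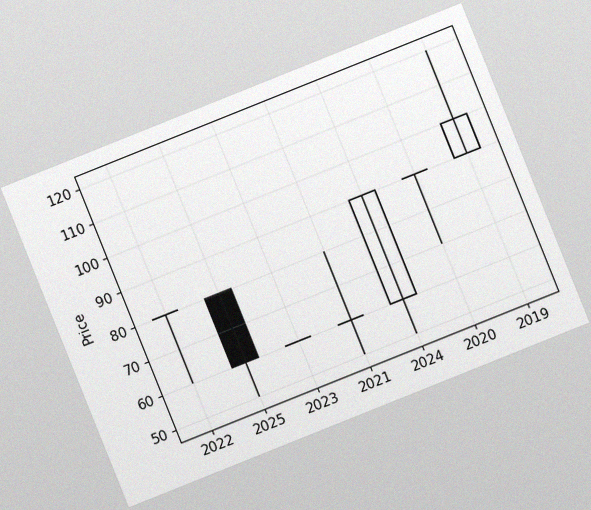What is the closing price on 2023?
60

The chart is tilted about 22° counter-clockwise, with some photo noise. The 2023 candle closes at 60.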